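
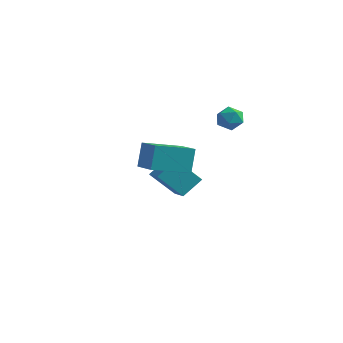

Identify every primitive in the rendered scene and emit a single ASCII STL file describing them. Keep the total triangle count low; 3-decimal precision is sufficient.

solid 
facet normal -0.856 0.453 -0.249
outer loop
vertex 0.84 -4.002 2.267
vertex 1.949 -2.206 1.722
vertex 0.981 -4.526 0.826
endloop
endfacet
facet normal -0.508 -0.824 0.250
outer loop
vertex 2.471 -5.314 1.258
vertex 0.84 -4.002 2.267
vertex 0.981 -4.526 0.826
endloop
endfacet
facet normal -0.856 0.453 -0.249
outer loop
vertex 0.981 -4.526 0.826
vertex 1.949 -2.206 1.722
vertex 2.09 -2.73 0.281
endloop
endfacet
facet normal 0.091 -0.340 -0.936
outer loop
vertex 2.09 -2.73 0.281
vertex 2.471 -5.314 1.258
vertex 0.981 -4.526 0.826
endloop
endfacet
facet normal -0.091 0.340 0.936
outer loop
vertex 0.84 -4.002 2.267
vertex 3.439 -2.994 2.154
vertex 1.949 -2.206 1.722
endloop
endfacet
facet normal -0.508 -0.824 0.250
outer loop
vertex 2.33 -4.79 2.699
vertex 0.84 -4.002 2.267
vertex 2.471 -5.314 1.258
endloop
endfacet
facet normal -0.091 0.340 0.936
outer loop
vertex 2.33 -4.79 2.699
vertex 3.439 -2.994 2.154
vertex 0.84 -4.002 2.267
endloop
endfacet
facet normal 0.508 0.824 -0.250
outer loop
vertex 1.949 -2.206 1.722
vertex 3.439 -2.994 2.154
vertex 2.09 -2.73 0.281
endloop
endfacet
facet normal 0.091 -0.340 -0.936
outer loop
vertex 3.58 -3.518 0.713
vertex 2.471 -5.314 1.258
vertex 2.09 -2.73 0.281
endloop
endfacet
facet normal 0.508 0.824 -0.250
outer loop
vertex 2.09 -2.73 0.281
vertex 3.439 -2.994 2.154
vertex 3.58 -3.518 0.713
endloop
endfacet
facet normal 0.856 -0.453 0.249
outer loop
vertex 3.58 -3.518 0.713
vertex 2.33 -4.79 2.699
vertex 2.471 -5.314 1.258
endloop
endfacet
facet normal 0.856 -0.453 0.249
outer loop
vertex 3.439 -2.994 2.154
vertex 2.33 -4.79 2.699
vertex 3.58 -3.518 0.713
endloop
endfacet
facet normal -0.798 0.532 -0.284
outer loop
vertex -1.881 1.551 -1.383
vertex -0.804 2.395 -2.828
vertex -2.285 0.437 -2.335
endloop
endfacet
facet normal -0.541 -0.424 0.726
outer loop
vertex -1.096 -0.355 -1.912
vertex -1.881 1.551 -1.383
vertex -2.285 0.437 -2.335
endloop
endfacet
facet normal -0.798 0.532 -0.284
outer loop
vertex -2.285 0.437 -2.335
vertex -0.804 2.395 -2.828
vertex -1.208 1.281 -3.78
endloop
endfacet
facet normal -0.266 -0.733 -0.626
outer loop
vertex -1.208 1.281 -3.78
vertex -1.096 -0.355 -1.912
vertex -2.285 0.437 -2.335
endloop
endfacet
facet normal 0.266 0.733 0.626
outer loop
vertex -1.881 1.551 -1.383
vertex 0.385 1.603 -2.405
vertex -0.804 2.395 -2.828
endloop
endfacet
facet normal -0.541 -0.424 0.726
outer loop
vertex -0.692 0.759 -0.96
vertex -1.881 1.551 -1.383
vertex -1.096 -0.355 -1.912
endloop
endfacet
facet normal 0.266 0.733 0.626
outer loop
vertex -0.692 0.759 -0.96
vertex 0.385 1.603 -2.405
vertex -1.881 1.551 -1.383
endloop
endfacet
facet normal 0.541 0.424 -0.726
outer loop
vertex -0.804 2.395 -2.828
vertex 0.385 1.603 -2.405
vertex -1.208 1.281 -3.78
endloop
endfacet
facet normal -0.266 -0.733 -0.626
outer loop
vertex -0.019 0.489 -3.357
vertex -1.096 -0.355 -1.912
vertex -1.208 1.281 -3.78
endloop
endfacet
facet normal 0.541 0.424 -0.726
outer loop
vertex -1.208 1.281 -3.78
vertex 0.385 1.603 -2.405
vertex -0.019 0.489 -3.357
endloop
endfacet
facet normal 0.798 -0.532 0.284
outer loop
vertex -0.019 0.489 -3.357
vertex -0.692 0.759 -0.96
vertex -1.096 -0.355 -1.912
endloop
endfacet
facet normal 0.798 -0.532 0.284
outer loop
vertex 0.385 1.603 -2.405
vertex -0.692 0.759 -0.96
vertex -0.019 0.489 -3.357
endloop
endfacet
facet normal -0.779 0.417 0.469
outer loop
vertex 0.961 3.359 2.06
vertex 0.606 2.591 2.153
vertex 1.129 2.893 2.753
endloop
endfacet
facet normal -0.184 0.794 0.579
outer loop
vertex 0.961 3.359 2.06
vertex 1.129 2.893 2.753
vertex 1.755 3.321 2.365
endloop
endfacet
facet normal 0.069 0.996 -0.056
outer loop
vertex 0.961 3.359 2.06
vertex 1.755 3.321 2.365
vertex 1.619 3.283 1.525
endloop
endfacet
facet normal -0.369 0.742 -0.559
outer loop
vertex 0.961 3.359 2.06
vertex 1.619 3.283 1.525
vertex 0.909 2.831 1.394
endloop
endfacet
facet normal -0.893 0.384 -0.235
outer loop
vertex 0.961 3.359 2.06
vertex 0.909 2.831 1.394
vertex 0.606 2.591 2.153
endloop
endfacet
facet normal 0.298 0.364 0.882
outer loop
vertex 1.755 3.321 2.365
vertex 1.129 2.893 2.753
vertex 1.891 2.529 2.646
endloop
endfacet
facet normal -0.665 -0.248 0.704
outer loop
vertex 1.129 2.893 2.753
vertex 0.606 2.591 2.153
vertex 1.181 2.077 2.515
endloop
endfacet
facet normal -0.850 -0.300 -0.434
outer loop
vertex 0.606 2.591 2.153
vertex 0.909 2.831 1.394
vertex 1.045 2.039 1.675
endloop
endfacet
facet normal -0.001 0.280 -0.960
outer loop
vertex 0.909 2.831 1.394
vertex 1.619 3.283 1.525
vertex 1.671 2.467 1.287
endloop
endfacet
facet normal 0.709 0.690 -0.146
outer loop
vertex 1.619 3.283 1.525
vertex 1.755 3.321 2.365
vertex 2.194 2.769 1.887
endloop
endfacet
facet normal 0.369 -0.742 0.559
outer loop
vertex 1.839 2.001 1.98
vertex 1.891 2.529 2.646
vertex 1.181 2.077 2.515
endloop
endfacet
facet normal -0.069 -0.996 0.056
outer loop
vertex 1.839 2.001 1.98
vertex 1.181 2.077 2.515
vertex 1.045 2.039 1.675
endloop
endfacet
facet normal 0.184 -0.794 -0.579
outer loop
vertex 1.839 2.001 1.98
vertex 1.045 2.039 1.675
vertex 1.671 2.467 1.287
endloop
endfacet
facet normal 0.779 -0.417 -0.469
outer loop
vertex 1.839 2.001 1.98
vertex 1.671 2.467 1.287
vertex 2.194 2.769 1.887
endloop
endfacet
facet normal 0.893 -0.384 0.235
outer loop
vertex 1.839 2.001 1.98
vertex 2.194 2.769 1.887
vertex 1.891 2.529 2.646
endloop
endfacet
facet normal 0.001 -0.280 0.960
outer loop
vertex 1.181 2.077 2.515
vertex 1.891 2.529 2.646
vertex 1.129 2.893 2.753
endloop
endfacet
facet normal -0.709 -0.690 0.146
outer loop
vertex 1.045 2.039 1.675
vertex 1.181 2.077 2.515
vertex 0.606 2.591 2.153
endloop
endfacet
facet normal -0.298 -0.364 -0.882
outer loop
vertex 1.671 2.467 1.287
vertex 1.045 2.039 1.675
vertex 0.909 2.831 1.394
endloop
endfacet
facet normal 0.665 0.248 -0.704
outer loop
vertex 2.194 2.769 1.887
vertex 1.671 2.467 1.287
vertex 1.619 3.283 1.525
endloop
endfacet
facet normal 0.850 0.300 0.434
outer loop
vertex 1.891 2.529 2.646
vertex 2.194 2.769 1.887
vertex 1.755 3.321 2.365
endloop
endfacet

endsolid


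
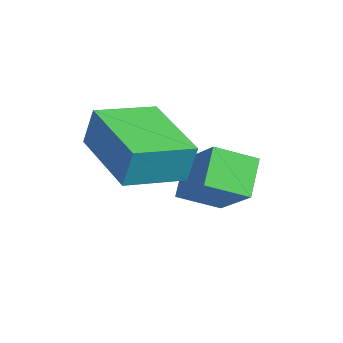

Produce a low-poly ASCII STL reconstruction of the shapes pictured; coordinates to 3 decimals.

solid 
facet normal -0.978 -0.146 0.151
outer loop
vertex 2.766 -0.51 3.659
vertex 2.503 0.974 3.396
vertex 2.642 -0.708 2.667
endloop
endfacet
facet normal 0.173 -0.970 0.172
outer loop
vertex 4.597 -0.414 2.364
vertex 2.766 -0.51 3.659
vertex 2.642 -0.708 2.667
endloop
endfacet
facet normal -0.978 -0.146 0.151
outer loop
vertex 2.642 -0.708 2.667
vertex 2.503 0.974 3.396
vertex 2.379 0.776 2.403
endloop
endfacet
facet normal -0.122 -0.195 -0.973
outer loop
vertex 2.379 0.776 2.403
vertex 4.597 -0.414 2.364
vertex 2.642 -0.708 2.667
endloop
endfacet
facet normal 0.122 0.194 0.973
outer loop
vertex 2.766 -0.51 3.659
vertex 4.458 1.268 3.093
vertex 2.503 0.974 3.396
endloop
endfacet
facet normal 0.172 -0.970 0.172
outer loop
vertex 4.721 -0.216 3.357
vertex 2.766 -0.51 3.659
vertex 4.597 -0.414 2.364
endloop
endfacet
facet normal 0.121 0.195 0.973
outer loop
vertex 4.721 -0.216 3.357
vertex 4.458 1.268 3.093
vertex 2.766 -0.51 3.659
endloop
endfacet
facet normal -0.172 0.970 -0.172
outer loop
vertex 2.503 0.974 3.396
vertex 4.458 1.268 3.093
vertex 2.379 0.776 2.403
endloop
endfacet
facet normal -0.121 -0.194 -0.973
outer loop
vertex 4.334 1.07 2.101
vertex 4.597 -0.414 2.364
vertex 2.379 0.776 2.403
endloop
endfacet
facet normal -0.172 0.970 -0.172
outer loop
vertex 2.379 0.776 2.403
vertex 4.458 1.268 3.093
vertex 4.334 1.07 2.101
endloop
endfacet
facet normal 0.978 0.146 -0.151
outer loop
vertex 4.334 1.07 2.101
vertex 4.721 -0.216 3.357
vertex 4.597 -0.414 2.364
endloop
endfacet
facet normal 0.978 0.146 -0.151
outer loop
vertex 4.458 1.268 3.093
vertex 4.721 -0.216 3.357
vertex 4.334 1.07 2.101
endloop
endfacet
facet normal -0.749 -0.173 -0.639
outer loop
vertex 2.529 1.614 1.638
vertex 2.694 2.61 1.176
vertex 3.239 1.166 0.927
endloop
endfacet
facet normal -0.149 -0.897 0.417
outer loop
vertex 4.386 1.43 1.904
vertex 2.529 1.614 1.638
vertex 3.239 1.166 0.927
endloop
endfacet
facet normal -0.750 -0.173 -0.639
outer loop
vertex 3.239 1.166 0.927
vertex 2.694 2.61 1.176
vertex 3.404 2.162 0.464
endloop
endfacet
facet normal 0.645 -0.407 -0.647
outer loop
vertex 3.404 2.162 0.464
vertex 4.386 1.43 1.904
vertex 3.239 1.166 0.927
endloop
endfacet
facet normal -0.645 0.407 0.647
outer loop
vertex 2.529 1.614 1.638
vertex 3.841 2.874 2.153
vertex 2.694 2.61 1.176
endloop
endfacet
facet normal -0.149 -0.897 0.416
outer loop
vertex 3.676 1.878 2.616
vertex 2.529 1.614 1.638
vertex 4.386 1.43 1.904
endloop
endfacet
facet normal -0.645 0.407 0.647
outer loop
vertex 3.676 1.878 2.616
vertex 3.841 2.874 2.153
vertex 2.529 1.614 1.638
endloop
endfacet
facet normal 0.148 0.897 -0.416
outer loop
vertex 2.694 2.61 1.176
vertex 3.841 2.874 2.153
vertex 3.404 2.162 0.464
endloop
endfacet
facet normal 0.645 -0.407 -0.647
outer loop
vertex 4.551 2.426 1.442
vertex 4.386 1.43 1.904
vertex 3.404 2.162 0.464
endloop
endfacet
facet normal 0.149 0.897 -0.417
outer loop
vertex 3.404 2.162 0.464
vertex 3.841 2.874 2.153
vertex 4.551 2.426 1.442
endloop
endfacet
facet normal 0.750 0.172 0.639
outer loop
vertex 4.551 2.426 1.442
vertex 3.676 1.878 2.616
vertex 4.386 1.43 1.904
endloop
endfacet
facet normal 0.749 0.173 0.639
outer loop
vertex 3.841 2.874 2.153
vertex 3.676 1.878 2.616
vertex 4.551 2.426 1.442
endloop
endfacet

endsolid


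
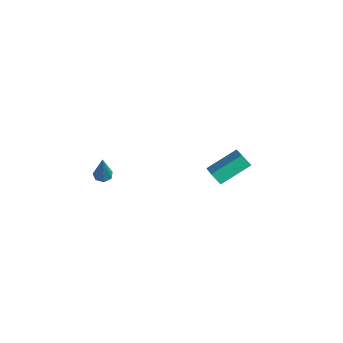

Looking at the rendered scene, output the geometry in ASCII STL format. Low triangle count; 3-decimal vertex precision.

solid 
facet normal -0.861 0.272 -0.429
outer loop
vertex -4.227 2.418 -2.567
vertex -4.177 4.126 -1.586
vertex -3.816 2.757 -3.177
endloop
endfacet
facet normal -0.025 -0.867 -0.498
outer loop
vertex -2.283 2.274 -2.414
vertex -4.227 2.418 -2.567
vertex -3.816 2.757 -3.177
endloop
endfacet
facet normal -0.862 0.271 -0.429
outer loop
vertex -3.816 2.757 -3.177
vertex -4.177 4.126 -1.586
vertex -3.767 4.465 -2.196
endloop
endfacet
facet normal 0.507 0.418 -0.754
outer loop
vertex -3.767 4.465 -2.196
vertex -2.283 2.274 -2.414
vertex -3.816 2.757 -3.177
endloop
endfacet
facet normal -0.507 -0.418 0.754
outer loop
vertex -4.227 2.418 -2.567
vertex -2.644 3.643 -0.823
vertex -4.177 4.126 -1.586
endloop
endfacet
facet normal -0.025 -0.867 -0.498
outer loop
vertex -2.693 1.935 -1.804
vertex -4.227 2.418 -2.567
vertex -2.283 2.274 -2.414
endloop
endfacet
facet normal -0.507 -0.418 0.754
outer loop
vertex -2.693 1.935 -1.804
vertex -2.644 3.643 -0.823
vertex -4.227 2.418 -2.567
endloop
endfacet
facet normal 0.025 0.867 0.498
outer loop
vertex -4.177 4.126 -1.586
vertex -2.644 3.643 -0.823
vertex -3.767 4.465 -2.196
endloop
endfacet
facet normal 0.507 0.418 -0.754
outer loop
vertex -2.233 3.982 -1.433
vertex -2.283 2.274 -2.414
vertex -3.767 4.465 -2.196
endloop
endfacet
facet normal 0.025 0.867 0.498
outer loop
vertex -3.767 4.465 -2.196
vertex -2.644 3.643 -0.823
vertex -2.233 3.982 -1.433
endloop
endfacet
facet normal 0.862 -0.271 0.428
outer loop
vertex -2.233 3.982 -1.433
vertex -2.693 1.935 -1.804
vertex -2.283 2.274 -2.414
endloop
endfacet
facet normal 0.861 -0.271 0.430
outer loop
vertex -2.644 3.643 -0.823
vertex -2.693 1.935 -1.804
vertex -2.233 3.982 -1.433
endloop
endfacet
facet normal -0.417 0.168 -0.893
outer loop
vertex -3.383 -3.285 -0.9
vertex -3.776 -3.584 -0.773
vertex -3.723 -3.081 -0.703
endloop
endfacet
facet normal 0.565 0.815 0.131
outer loop
vertex -3.383 -3.285 -0.9
vertex -3.723 -3.081 -0.703
vertex -2.904 -3.936 1.093
endloop
endfacet
facet normal -0.416 0.168 -0.894
outer loop
vertex -3.723 -3.081 -0.703
vertex -3.776 -3.584 -0.773
vertex -4.103 -3.256 -0.559
endloop
endfacet
facet normal -0.202 0.845 0.495
outer loop
vertex -3.723 -3.081 -0.703
vertex -4.103 -3.256 -0.559
vertex -2.904 -3.936 1.093
endloop
endfacet
facet normal -0.416 0.168 -0.894
outer loop
vertex -4.103 -3.256 -0.559
vertex -3.776 -3.584 -0.773
vertex -4.237 -3.678 -0.576
endloop
endfacet
facet normal -0.747 0.212 0.630
outer loop
vertex -4.103 -3.256 -0.559
vertex -4.237 -3.678 -0.576
vertex -2.904 -3.936 1.093
endloop
endfacet
facet normal -0.416 0.170 -0.893
outer loop
vertex -4.237 -3.678 -0.576
vertex -3.776 -3.584 -0.773
vertex -4.024 -4.028 -0.742
endloop
endfacet
facet normal -0.663 -0.610 0.435
outer loop
vertex -4.237 -3.678 -0.576
vertex -4.024 -4.028 -0.742
vertex -2.904 -3.936 1.093
endloop
endfacet
facet normal -0.415 0.170 -0.894
outer loop
vertex -4.024 -4.028 -0.742
vertex -3.776 -3.584 -0.773
vertex -3.624 -4.044 -0.931
endloop
endfacet
facet normal -0.013 -0.998 0.058
outer loop
vertex -4.024 -4.028 -0.742
vertex -3.624 -4.044 -0.931
vertex -2.904 -3.936 1.093
endloop
endfacet
facet normal -0.418 0.168 -0.893
outer loop
vertex -3.624 -4.044 -0.931
vertex -3.776 -3.584 -0.773
vertex -3.339 -3.713 -1.002
endloop
endfacet
facet normal 0.716 -0.663 -0.219
outer loop
vertex -3.624 -4.044 -0.931
vertex -3.339 -3.713 -1.002
vertex -2.904 -3.936 1.093
endloop
endfacet
facet normal -0.418 0.170 -0.893
outer loop
vertex -3.339 -3.713 -1.002
vertex -3.776 -3.584 -0.773
vertex -3.383 -3.285 -0.9
endloop
endfacet
facet normal 0.972 0.144 -0.186
outer loop
vertex -3.339 -3.713 -1.002
vertex -3.383 -3.285 -0.9
vertex -2.904 -3.936 1.093
endloop
endfacet

endsolid


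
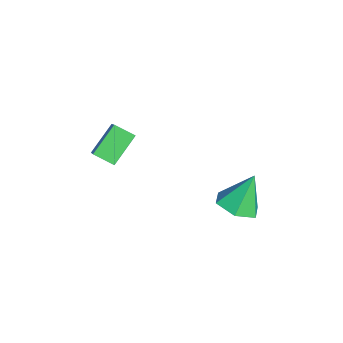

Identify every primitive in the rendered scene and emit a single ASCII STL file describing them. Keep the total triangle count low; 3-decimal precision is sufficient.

solid 
facet normal -0.555 0.573 0.603
outer loop
vertex -1.432 -3.117 1.2
vertex -1.114 -2.437 0.846
vertex -2.695 -3.127 0.047
endloop
endfacet
facet normal -0.384 -0.818 0.428
outer loop
vertex -1.946 -3.903 -0.766
vertex -1.432 -3.117 1.2
vertex -2.695 -3.127 0.047
endloop
endfacet
facet normal -0.555 0.575 0.601
outer loop
vertex -2.695 -3.127 0.047
vertex -1.114 -2.437 0.846
vertex -2.376 -2.448 -0.308
endloop
endfacet
facet normal -0.738 -0.006 -0.675
outer loop
vertex -2.376 -2.448 -0.308
vertex -1.946 -3.903 -0.766
vertex -2.695 -3.127 0.047
endloop
endfacet
facet normal 0.738 0.006 0.675
outer loop
vertex -1.432 -3.117 1.2
vertex -0.365 -3.213 0.033
vertex -1.114 -2.437 0.846
endloop
endfacet
facet normal -0.384 -0.818 0.428
outer loop
vertex -0.684 -3.892 0.388
vertex -1.432 -3.117 1.2
vertex -1.946 -3.903 -0.766
endloop
endfacet
facet normal 0.738 0.006 0.675
outer loop
vertex -0.684 -3.892 0.388
vertex -0.365 -3.213 0.033
vertex -1.432 -3.117 1.2
endloop
endfacet
facet normal 0.384 0.818 -0.428
outer loop
vertex -1.114 -2.437 0.846
vertex -0.365 -3.213 0.033
vertex -2.376 -2.448 -0.308
endloop
endfacet
facet normal -0.738 -0.006 -0.674
outer loop
vertex -1.628 -3.223 -1.12
vertex -1.946 -3.903 -0.766
vertex -2.376 -2.448 -0.308
endloop
endfacet
facet normal 0.384 0.818 -0.428
outer loop
vertex -2.376 -2.448 -0.308
vertex -0.365 -3.213 0.033
vertex -1.628 -3.223 -1.12
endloop
endfacet
facet normal 0.556 -0.573 -0.602
outer loop
vertex -1.628 -3.223 -1.12
vertex -0.684 -3.892 0.388
vertex -1.946 -3.903 -0.766
endloop
endfacet
facet normal 0.554 -0.575 -0.602
outer loop
vertex -0.365 -3.213 0.033
vertex -0.684 -3.892 0.388
vertex -1.628 -3.223 -1.12
endloop
endfacet
facet normal 0.180 -0.412 -0.893
outer loop
vertex -0.549 0.887 -3.488
vertex -1.361 1.073 -3.738
vertex -0.722 1.647 -3.874
endloop
endfacet
facet normal 0.786 0.413 0.460
outer loop
vertex -0.549 0.887 -3.488
vertex -0.722 1.647 -3.874
vertex -1.639 1.707 -2.362
endloop
endfacet
facet normal 0.180 -0.412 -0.893
outer loop
vertex -0.722 1.647 -3.874
vertex -1.361 1.073 -3.738
vertex -1.535 1.833 -4.124
endloop
endfacet
facet normal 0.198 0.977 0.082
outer loop
vertex -0.722 1.647 -3.874
vertex -1.535 1.833 -4.124
vertex -1.639 1.707 -2.362
endloop
endfacet
facet normal 0.179 -0.413 -0.893
outer loop
vertex -1.535 1.833 -4.124
vertex -1.361 1.073 -3.738
vertex -2.174 1.259 -3.987
endloop
endfacet
facet normal -0.667 0.745 0.014
outer loop
vertex -1.535 1.833 -4.124
vertex -2.174 1.259 -3.987
vertex -1.639 1.707 -2.362
endloop
endfacet
facet normal 0.180 -0.411 -0.894
outer loop
vertex -2.174 1.259 -3.987
vertex -1.361 1.073 -3.738
vertex -2.0 0.498 -3.602
endloop
endfacet
facet normal -0.944 -0.051 0.325
outer loop
vertex -2.174 1.259 -3.987
vertex -2.0 0.498 -3.602
vertex -1.639 1.707 -2.362
endloop
endfacet
facet normal 0.181 -0.412 -0.893
outer loop
vertex -2.0 0.498 -3.602
vertex -1.361 1.073 -3.738
vertex -1.188 0.312 -3.352
endloop
endfacet
facet normal -0.357 -0.615 0.703
outer loop
vertex -2.0 0.498 -3.602
vertex -1.188 0.312 -3.352
vertex -1.639 1.707 -2.362
endloop
endfacet
facet normal 0.181 -0.412 -0.893
outer loop
vertex -1.188 0.312 -3.352
vertex -1.361 1.073 -3.738
vertex -0.549 0.887 -3.488
endloop
endfacet
facet normal 0.509 -0.383 0.771
outer loop
vertex -1.188 0.312 -3.352
vertex -0.549 0.887 -3.488
vertex -1.639 1.707 -2.362
endloop
endfacet

endsolid


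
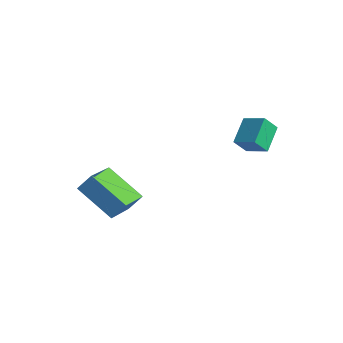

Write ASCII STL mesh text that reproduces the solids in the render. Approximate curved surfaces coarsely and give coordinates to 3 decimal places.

solid 
facet normal -0.398 -0.469 0.789
outer loop
vertex 0.467 2.89 3.094
vertex -0.567 2.922 2.591
vertex 0.713 1.698 2.51
endloop
endfacet
facet normal 0.899 -0.028 0.437
outer loop
vertex 1.087 2.138 1.769
vertex 0.467 2.89 3.094
vertex 0.713 1.698 2.51
endloop
endfacet
facet normal -0.398 -0.468 0.789
outer loop
vertex 0.713 1.698 2.51
vertex -0.567 2.922 2.591
vertex -0.321 1.73 2.008
endloop
endfacet
facet normal 0.183 -0.883 -0.432
outer loop
vertex -0.321 1.73 2.008
vertex 1.087 2.138 1.769
vertex 0.713 1.698 2.51
endloop
endfacet
facet normal -0.183 0.883 0.432
outer loop
vertex 0.467 2.89 3.094
vertex -0.193 3.362 1.85
vertex -0.567 2.922 2.591
endloop
endfacet
facet normal 0.899 -0.028 0.437
outer loop
vertex 0.841 3.33 2.352
vertex 0.467 2.89 3.094
vertex 1.087 2.138 1.769
endloop
endfacet
facet normal -0.182 0.883 0.432
outer loop
vertex 0.841 3.33 2.352
vertex -0.193 3.362 1.85
vertex 0.467 2.89 3.094
endloop
endfacet
facet normal -0.899 0.028 -0.437
outer loop
vertex -0.567 2.922 2.591
vertex -0.193 3.362 1.85
vertex -0.321 1.73 2.008
endloop
endfacet
facet normal 0.183 -0.883 -0.432
outer loop
vertex 0.053 2.17 1.266
vertex 1.087 2.138 1.769
vertex -0.321 1.73 2.008
endloop
endfacet
facet normal -0.899 0.028 -0.437
outer loop
vertex -0.321 1.73 2.008
vertex -0.193 3.362 1.85
vertex 0.053 2.17 1.266
endloop
endfacet
facet normal 0.398 0.468 -0.789
outer loop
vertex 0.053 2.17 1.266
vertex 0.841 3.33 2.352
vertex 1.087 2.138 1.769
endloop
endfacet
facet normal 0.398 0.469 -0.789
outer loop
vertex -0.193 3.362 1.85
vertex 0.841 3.33 2.352
vertex 0.053 2.17 1.266
endloop
endfacet
facet normal -0.879 0.068 0.473
outer loop
vertex -4.205 -2.969 1.411
vertex -4.612 -1.166 0.395
vertex -4.603 -3.437 0.739
endloop
endfacet
facet normal 0.193 -0.855 0.481
outer loop
vertex -2.828 -3.574 -0.215
vertex -4.205 -2.969 1.411
vertex -4.603 -3.437 0.739
endloop
endfacet
facet normal -0.879 0.068 0.473
outer loop
vertex -4.603 -3.437 0.739
vertex -4.612 -1.166 0.395
vertex -5.01 -1.634 -0.277
endloop
endfacet
facet normal -0.436 -0.514 -0.738
outer loop
vertex -5.01 -1.634 -0.277
vertex -2.828 -3.574 -0.215
vertex -4.603 -3.437 0.739
endloop
endfacet
facet normal 0.436 0.514 0.738
outer loop
vertex -4.205 -2.969 1.411
vertex -2.837 -1.303 -0.559
vertex -4.612 -1.166 0.395
endloop
endfacet
facet normal 0.193 -0.855 0.481
outer loop
vertex -2.43 -3.106 0.457
vertex -4.205 -2.969 1.411
vertex -2.828 -3.574 -0.215
endloop
endfacet
facet normal 0.436 0.514 0.738
outer loop
vertex -2.43 -3.106 0.457
vertex -2.837 -1.303 -0.559
vertex -4.205 -2.969 1.411
endloop
endfacet
facet normal -0.193 0.855 -0.481
outer loop
vertex -4.612 -1.166 0.395
vertex -2.837 -1.303 -0.559
vertex -5.01 -1.634 -0.277
endloop
endfacet
facet normal -0.436 -0.514 -0.738
outer loop
vertex -3.235 -1.771 -1.231
vertex -2.828 -3.574 -0.215
vertex -5.01 -1.634 -0.277
endloop
endfacet
facet normal -0.193 0.855 -0.481
outer loop
vertex -5.01 -1.634 -0.277
vertex -2.837 -1.303 -0.559
vertex -3.235 -1.771 -1.231
endloop
endfacet
facet normal 0.879 -0.068 -0.473
outer loop
vertex -3.235 -1.771 -1.231
vertex -2.43 -3.106 0.457
vertex -2.828 -3.574 -0.215
endloop
endfacet
facet normal 0.879 -0.068 -0.473
outer loop
vertex -2.837 -1.303 -0.559
vertex -2.43 -3.106 0.457
vertex -3.235 -1.771 -1.231
endloop
endfacet

endsolid


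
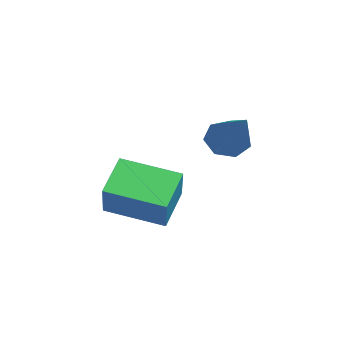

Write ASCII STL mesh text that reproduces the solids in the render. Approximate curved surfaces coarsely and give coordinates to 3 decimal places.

solid 
facet normal -0.650 0.443 0.617
outer loop
vertex 2.363 -2.474 0.995
vertex 3.035 -0.941 0.603
vertex 1.399 -2.337 -0.119
endloop
endfacet
facet normal -0.390 -0.892 0.228
outer loop
vertex 2.225 -2.899 -0.903
vertex 2.363 -2.474 0.995
vertex 1.399 -2.337 -0.119
endloop
endfacet
facet normal -0.650 0.443 0.617
outer loop
vertex 1.399 -2.337 -0.119
vertex 3.035 -0.941 0.603
vertex 2.071 -0.803 -0.512
endloop
endfacet
facet normal -0.652 0.093 -0.753
outer loop
vertex 2.071 -0.803 -0.512
vertex 2.225 -2.899 -0.903
vertex 1.399 -2.337 -0.119
endloop
endfacet
facet normal 0.651 -0.093 0.753
outer loop
vertex 2.363 -2.474 0.995
vertex 3.861 -1.503 -0.181
vertex 3.035 -0.941 0.603
endloop
endfacet
facet normal -0.391 -0.891 0.228
outer loop
vertex 3.189 -3.037 0.212
vertex 2.363 -2.474 0.995
vertex 2.225 -2.899 -0.903
endloop
endfacet
facet normal 0.651 -0.092 0.753
outer loop
vertex 3.189 -3.037 0.212
vertex 3.861 -1.503 -0.181
vertex 2.363 -2.474 0.995
endloop
endfacet
facet normal 0.391 0.892 -0.228
outer loop
vertex 3.035 -0.941 0.603
vertex 3.861 -1.503 -0.181
vertex 2.071 -0.803 -0.512
endloop
endfacet
facet normal -0.651 0.093 -0.753
outer loop
vertex 2.897 -1.366 -1.295
vertex 2.225 -2.899 -0.903
vertex 2.071 -0.803 -0.512
endloop
endfacet
facet normal 0.391 0.892 -0.229
outer loop
vertex 2.071 -0.803 -0.512
vertex 3.861 -1.503 -0.181
vertex 2.897 -1.366 -1.295
endloop
endfacet
facet normal 0.650 -0.443 -0.617
outer loop
vertex 2.897 -1.366 -1.295
vertex 3.189 -3.037 0.212
vertex 2.225 -2.899 -0.903
endloop
endfacet
facet normal 0.650 -0.443 -0.617
outer loop
vertex 3.861 -1.503 -0.181
vertex 3.189 -3.037 0.212
vertex 2.897 -1.366 -1.295
endloop
endfacet
facet normal -0.792 -0.065 -0.607
outer loop
vertex 3.285 0.367 1.209
vertex 2.911 0.233 1.711
vertex 3.055 0.805 1.462
endloop
endfacet
facet normal 0.646 0.607 -0.464
outer loop
vertex 3.285 0.367 1.209
vertex 3.055 0.805 1.462
vertex 4.549 0.367 2.969
endloop
endfacet
facet normal -0.792 -0.065 -0.607
outer loop
vertex 3.055 0.805 1.462
vertex 2.911 0.233 1.711
vertex 2.717 0.812 1.902
endloop
endfacet
facet normal 0.170 0.979 0.115
outer loop
vertex 3.055 0.805 1.462
vertex 2.717 0.812 1.902
vertex 4.549 0.367 2.969
endloop
endfacet
facet normal -0.792 -0.065 -0.608
outer loop
vertex 2.717 0.812 1.902
vertex 2.911 0.233 1.711
vertex 2.524 0.384 2.199
endloop
endfacet
facet normal -0.272 0.628 0.729
outer loop
vertex 2.717 0.812 1.902
vertex 2.524 0.384 2.199
vertex 4.549 0.367 2.969
endloop
endfacet
facet normal -0.792 -0.065 -0.608
outer loop
vertex 2.524 0.384 2.199
vertex 2.911 0.233 1.711
vertex 2.623 -0.158 2.128
endloop
endfacet
facet normal -0.351 -0.184 0.918
outer loop
vertex 2.524 0.384 2.199
vertex 2.623 -0.158 2.128
vertex 4.549 0.367 2.969
endloop
endfacet
facet normal -0.792 -0.064 -0.607
outer loop
vertex 2.623 -0.158 2.128
vertex 2.911 0.233 1.711
vertex 2.938 -0.405 1.743
endloop
endfacet
facet normal -0.005 -0.843 0.537
outer loop
vertex 2.623 -0.158 2.128
vertex 2.938 -0.405 1.743
vertex 4.549 0.367 2.969
endloop
endfacet
facet normal -0.792 -0.064 -0.608
outer loop
vertex 2.938 -0.405 1.743
vertex 2.911 0.233 1.711
vertex 3.233 -0.172 1.334
endloop
endfacet
facet normal 0.504 -0.855 -0.124
outer loop
vertex 2.938 -0.405 1.743
vertex 3.233 -0.172 1.334
vertex 4.549 0.367 2.969
endloop
endfacet
facet normal -0.792 -0.064 -0.607
outer loop
vertex 3.233 -0.172 1.334
vertex 2.911 0.233 1.711
vertex 3.285 0.367 1.209
endloop
endfacet
facet normal 0.794 -0.209 -0.570
outer loop
vertex 3.233 -0.172 1.334
vertex 3.285 0.367 1.209
vertex 4.549 0.367 2.969
endloop
endfacet

endsolid


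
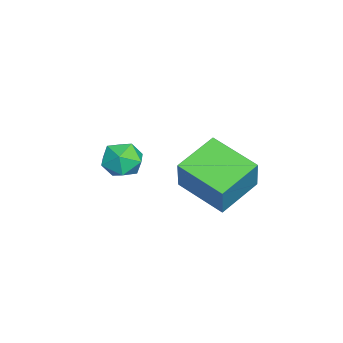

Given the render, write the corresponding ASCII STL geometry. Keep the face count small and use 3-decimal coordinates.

solid 
facet normal -0.157 0.868 0.471
outer loop
vertex -0.817 -0.956 -2.718
vertex -0.45 -1.336 -1.896
vertex 0.14 -0.884 -2.531
endloop
endfacet
facet normal -0.030 0.974 -0.223
outer loop
vertex -0.817 -0.956 -2.718
vertex 0.14 -0.884 -2.531
vertex -0.168 -1.1 -3.434
endloop
endfacet
facet normal -0.520 0.614 -0.594
outer loop
vertex -0.817 -0.956 -2.718
vertex -0.168 -1.1 -3.434
vertex -0.947 -1.685 -3.357
endloop
endfacet
facet normal -0.950 0.284 -0.131
outer loop
vertex -0.817 -0.956 -2.718
vertex -0.947 -1.685 -3.357
vertex -1.122 -1.831 -2.406
endloop
endfacet
facet normal -0.726 0.441 0.528
outer loop
vertex -0.817 -0.956 -2.718
vertex -1.122 -1.831 -2.406
vertex -0.45 -1.336 -1.896
endloop
endfacet
facet normal 0.610 0.698 -0.375
outer loop
vertex -0.168 -1.1 -3.434
vertex 0.14 -0.884 -2.531
vertex 0.602 -1.569 -3.054
endloop
endfacet
facet normal 0.404 0.525 0.749
outer loop
vertex 0.14 -0.884 -2.531
vertex -0.45 -1.336 -1.896
vertex 0.427 -1.715 -2.103
endloop
endfacet
facet normal -0.516 -0.166 0.841
outer loop
vertex -0.45 -1.336 -1.896
vertex -1.122 -1.831 -2.406
vertex -0.352 -2.3 -2.026
endloop
endfacet
facet normal -0.879 -0.420 -0.226
outer loop
vertex -1.122 -1.831 -2.406
vertex -0.947 -1.685 -3.357
vertex -0.66 -2.516 -2.929
endloop
endfacet
facet normal -0.182 0.113 -0.977
outer loop
vertex -0.947 -1.685 -3.357
vertex -0.168 -1.1 -3.434
vertex -0.07 -2.064 -3.564
endloop
endfacet
facet normal 0.950 -0.284 0.131
outer loop
vertex 0.297 -2.444 -2.742
vertex 0.602 -1.569 -3.054
vertex 0.427 -1.715 -2.103
endloop
endfacet
facet normal 0.520 -0.614 0.594
outer loop
vertex 0.297 -2.444 -2.742
vertex 0.427 -1.715 -2.103
vertex -0.352 -2.3 -2.026
endloop
endfacet
facet normal 0.030 -0.974 0.223
outer loop
vertex 0.297 -2.444 -2.742
vertex -0.352 -2.3 -2.026
vertex -0.66 -2.516 -2.929
endloop
endfacet
facet normal 0.157 -0.868 -0.471
outer loop
vertex 0.297 -2.444 -2.742
vertex -0.66 -2.516 -2.929
vertex -0.07 -2.064 -3.564
endloop
endfacet
facet normal 0.726 -0.441 -0.528
outer loop
vertex 0.297 -2.444 -2.742
vertex -0.07 -2.064 -3.564
vertex 0.602 -1.569 -3.054
endloop
endfacet
facet normal 0.879 0.420 0.226
outer loop
vertex 0.427 -1.715 -2.103
vertex 0.602 -1.569 -3.054
vertex 0.14 -0.884 -2.531
endloop
endfacet
facet normal 0.182 -0.113 0.977
outer loop
vertex -0.352 -2.3 -2.026
vertex 0.427 -1.715 -2.103
vertex -0.45 -1.336 -1.896
endloop
endfacet
facet normal -0.610 -0.698 0.375
outer loop
vertex -0.66 -2.516 -2.929
vertex -0.352 -2.3 -2.026
vertex -1.122 -1.831 -2.406
endloop
endfacet
facet normal -0.404 -0.525 -0.749
outer loop
vertex -0.07 -2.064 -3.564
vertex -0.66 -2.516 -2.929
vertex -0.947 -1.685 -3.357
endloop
endfacet
facet normal 0.516 0.166 -0.841
outer loop
vertex 0.602 -1.569 -3.054
vertex -0.07 -2.064 -3.564
vertex -0.168 -1.1 -3.434
endloop
endfacet
facet normal -0.527 -0.800 0.288
outer loop
vertex 3.766 0.908 -0.173
vertex 2.342 2.089 0.504
vertex 2.966 0.859 -1.773
endloop
endfacet
facet normal 0.723 -0.599 -0.343
outer loop
vertex 4.118 2.611 -2.404
vertex 3.766 0.908 -0.173
vertex 2.966 0.859 -1.773
endloop
endfacet
facet normal -0.526 -0.800 0.288
outer loop
vertex 2.966 0.859 -1.773
vertex 2.342 2.089 0.504
vertex 1.541 2.04 -1.096
endloop
endfacet
facet normal -0.448 -0.028 -0.894
outer loop
vertex 1.541 2.04 -1.096
vertex 4.118 2.611 -2.404
vertex 2.966 0.859 -1.773
endloop
endfacet
facet normal 0.448 0.028 0.894
outer loop
vertex 3.766 0.908 -0.173
vertex 3.494 3.841 -0.127
vertex 2.342 2.089 0.504
endloop
endfacet
facet normal 0.723 -0.599 -0.344
outer loop
vertex 4.919 2.66 -0.804
vertex 3.766 0.908 -0.173
vertex 4.118 2.611 -2.404
endloop
endfacet
facet normal 0.447 0.027 0.894
outer loop
vertex 4.919 2.66 -0.804
vertex 3.494 3.841 -0.127
vertex 3.766 0.908 -0.173
endloop
endfacet
facet normal -0.723 0.599 0.344
outer loop
vertex 2.342 2.089 0.504
vertex 3.494 3.841 -0.127
vertex 1.541 2.04 -1.096
endloop
endfacet
facet normal -0.448 -0.027 -0.894
outer loop
vertex 2.694 3.792 -1.727
vertex 4.118 2.611 -2.404
vertex 1.541 2.04 -1.096
endloop
endfacet
facet normal -0.723 0.599 0.343
outer loop
vertex 1.541 2.04 -1.096
vertex 3.494 3.841 -0.127
vertex 2.694 3.792 -1.727
endloop
endfacet
facet normal 0.526 0.800 -0.288
outer loop
vertex 2.694 3.792 -1.727
vertex 4.919 2.66 -0.804
vertex 4.118 2.611 -2.404
endloop
endfacet
facet normal 0.526 0.800 -0.288
outer loop
vertex 3.494 3.841 -0.127
vertex 4.919 2.66 -0.804
vertex 2.694 3.792 -1.727
endloop
endfacet

endsolid


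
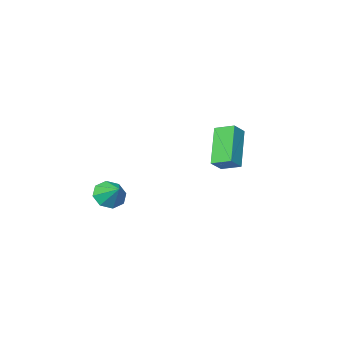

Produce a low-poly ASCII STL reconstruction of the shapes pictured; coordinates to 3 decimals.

solid 
facet normal -0.085 -0.798 -0.597
outer loop
vertex 4.251 -1.131 -1.198
vertex 3.813 -0.723 -1.681
vertex 4.568 -0.856 -1.611
endloop
endfacet
facet normal 0.752 0.110 0.650
outer loop
vertex 4.251 -1.131 -1.198
vertex 4.568 -0.856 -1.611
vertex 3.907 0.163 -1.019
endloop
endfacet
facet normal -0.085 -0.798 -0.597
outer loop
vertex 4.568 -0.856 -1.611
vertex 3.813 -0.723 -1.681
vertex 4.442 -0.502 -2.066
endloop
endfacet
facet normal 0.865 0.482 0.136
outer loop
vertex 4.568 -0.856 -1.611
vertex 4.442 -0.502 -2.066
vertex 3.907 0.163 -1.019
endloop
endfacet
facet normal -0.085 -0.798 -0.597
outer loop
vertex 4.442 -0.502 -2.066
vertex 3.813 -0.723 -1.681
vertex 3.948 -0.278 -2.295
endloop
endfacet
facet normal 0.498 0.824 -0.269
outer loop
vertex 4.442 -0.502 -2.066
vertex 3.948 -0.278 -2.295
vertex 3.907 0.163 -1.019
endloop
endfacet
facet normal -0.085 -0.798 -0.597
outer loop
vertex 3.948 -0.278 -2.295
vertex 3.813 -0.723 -1.681
vertex 3.374 -0.314 -2.165
endloop
endfacet
facet normal -0.133 0.935 -0.328
outer loop
vertex 3.948 -0.278 -2.295
vertex 3.374 -0.314 -2.165
vertex 3.907 0.163 -1.019
endloop
endfacet
facet normal -0.085 -0.798 -0.597
outer loop
vertex 3.374 -0.314 -2.165
vertex 3.813 -0.723 -1.681
vertex 3.058 -0.59 -1.751
endloop
endfacet
facet normal -0.661 0.750 -0.005
outer loop
vertex 3.374 -0.314 -2.165
vertex 3.058 -0.59 -1.751
vertex 3.907 0.163 -1.019
endloop
endfacet
facet normal -0.085 -0.798 -0.597
outer loop
vertex 3.058 -0.59 -1.751
vertex 3.813 -0.723 -1.681
vertex 3.183 -0.943 -1.297
endloop
endfacet
facet normal -0.774 0.379 0.508
outer loop
vertex 3.058 -0.59 -1.751
vertex 3.183 -0.943 -1.297
vertex 3.907 0.163 -1.019
endloop
endfacet
facet normal -0.085 -0.798 -0.597
outer loop
vertex 3.183 -0.943 -1.297
vertex 3.813 -0.723 -1.681
vertex 3.678 -1.168 -1.067
endloop
endfacet
facet normal -0.407 0.037 0.913
outer loop
vertex 3.183 -0.943 -1.297
vertex 3.678 -1.168 -1.067
vertex 3.907 0.163 -1.019
endloop
endfacet
facet normal -0.085 -0.798 -0.597
outer loop
vertex 3.678 -1.168 -1.067
vertex 3.813 -0.723 -1.681
vertex 4.251 -1.131 -1.198
endloop
endfacet
facet normal 0.227 -0.074 0.971
outer loop
vertex 3.678 -1.168 -1.067
vertex 4.251 -1.131 -1.198
vertex 3.907 0.163 -1.019
endloop
endfacet
facet normal -0.469 -0.505 0.725
outer loop
vertex -1.396 -0.374 1.124
vertex -1.829 0.473 1.434
vertex -2.058 -0.519 0.595
endloop
endfacet
facet normal 0.433 -0.846 -0.310
outer loop
vertex -1.071 0.547 -0.934
vertex -1.396 -0.374 1.124
vertex -2.058 -0.519 0.595
endloop
endfacet
facet normal -0.467 -0.506 0.725
outer loop
vertex -2.058 -0.519 0.595
vertex -1.829 0.473 1.434
vertex -2.492 0.327 0.905
endloop
endfacet
facet normal -0.770 -0.170 -0.615
outer loop
vertex -2.492 0.327 0.905
vertex -1.071 0.547 -0.934
vertex -2.058 -0.519 0.595
endloop
endfacet
facet normal 0.770 0.169 0.615
outer loop
vertex -1.396 -0.374 1.124
vertex -0.842 1.539 -0.095
vertex -1.829 0.473 1.434
endloop
endfacet
facet normal 0.434 -0.846 -0.310
outer loop
vertex -0.408 0.693 -0.405
vertex -1.396 -0.374 1.124
vertex -1.071 0.547 -0.934
endloop
endfacet
facet normal 0.770 0.169 0.616
outer loop
vertex -0.408 0.693 -0.405
vertex -0.842 1.539 -0.095
vertex -1.396 -0.374 1.124
endloop
endfacet
facet normal -0.434 0.846 0.310
outer loop
vertex -1.829 0.473 1.434
vertex -0.842 1.539 -0.095
vertex -2.492 0.327 0.905
endloop
endfacet
facet normal -0.770 -0.169 -0.615
outer loop
vertex -1.504 1.394 -0.624
vertex -1.071 0.547 -0.934
vertex -2.492 0.327 0.905
endloop
endfacet
facet normal -0.433 0.846 0.310
outer loop
vertex -2.492 0.327 0.905
vertex -0.842 1.539 -0.095
vertex -1.504 1.394 -0.624
endloop
endfacet
facet normal 0.468 0.505 -0.726
outer loop
vertex -1.504 1.394 -0.624
vertex -0.408 0.693 -0.405
vertex -1.071 0.547 -0.934
endloop
endfacet
facet normal 0.468 0.506 -0.725
outer loop
vertex -0.842 1.539 -0.095
vertex -0.408 0.693 -0.405
vertex -1.504 1.394 -0.624
endloop
endfacet

endsolid


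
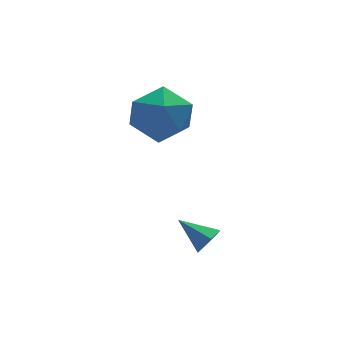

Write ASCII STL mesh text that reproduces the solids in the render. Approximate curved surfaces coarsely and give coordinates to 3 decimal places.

solid 
facet normal 0.553 -0.681 -0.480
outer loop
vertex 2.586 0.051 -1.439
vertex 2.198 0.068 -1.91
vertex 2.676 0.446 -1.895
endloop
endfacet
facet normal 0.558 0.570 0.604
outer loop
vertex 2.586 0.051 -1.439
vertex 2.676 0.446 -1.895
vertex 1.462 0.972 -1.27
endloop
endfacet
facet normal 0.553 -0.680 -0.481
outer loop
vertex 2.676 0.446 -1.895
vertex 2.198 0.068 -1.91
vertex 2.288 0.463 -2.365
endloop
endfacet
facet normal 0.296 0.932 -0.210
outer loop
vertex 2.676 0.446 -1.895
vertex 2.288 0.463 -2.365
vertex 1.462 0.972 -1.27
endloop
endfacet
facet normal 0.554 -0.680 -0.481
outer loop
vertex 2.288 0.463 -2.365
vertex 2.198 0.068 -1.91
vertex 1.81 0.084 -2.38
endloop
endfacet
facet normal -0.466 0.614 -0.637
outer loop
vertex 2.288 0.463 -2.365
vertex 1.81 0.084 -2.38
vertex 1.462 0.972 -1.27
endloop
endfacet
facet normal 0.554 -0.680 -0.480
outer loop
vertex 1.81 0.084 -2.38
vertex 2.198 0.068 -1.91
vertex 1.72 -0.311 -1.924
endloop
endfacet
facet normal -0.966 -0.067 -0.249
outer loop
vertex 1.81 0.084 -2.38
vertex 1.72 -0.311 -1.924
vertex 1.462 0.972 -1.27
endloop
endfacet
facet normal 0.553 -0.680 -0.481
outer loop
vertex 1.72 -0.311 -1.924
vertex 2.198 0.068 -1.91
vertex 2.108 -0.328 -1.454
endloop
endfacet
facet normal -0.704 -0.430 0.566
outer loop
vertex 1.72 -0.311 -1.924
vertex 2.108 -0.328 -1.454
vertex 1.462 0.972 -1.27
endloop
endfacet
facet normal 0.554 -0.680 -0.481
outer loop
vertex 2.108 -0.328 -1.454
vertex 2.198 0.068 -1.91
vertex 2.586 0.051 -1.439
endloop
endfacet
facet normal 0.058 -0.112 0.992
outer loop
vertex 2.108 -0.328 -1.454
vertex 2.586 0.051 -1.439
vertex 1.462 0.972 -1.27
endloop
endfacet
facet normal 0.304 0.924 -0.231
outer loop
vertex 2.045 4.386 1.212
vertex 1.626 4.8 2.316
vertex 2.802 4.386 2.208
endloop
endfacet
facet normal 0.717 0.435 -0.545
outer loop
vertex 2.045 4.386 1.212
vertex 2.802 4.386 2.208
vertex 2.798 3.41 1.424
endloop
endfacet
facet normal 0.300 0.024 -0.954
outer loop
vertex 2.045 4.386 1.212
vertex 2.798 3.41 1.424
vertex 1.619 3.221 1.049
endloop
endfacet
facet normal -0.370 0.260 -0.892
outer loop
vertex 2.045 4.386 1.212
vertex 1.619 3.221 1.049
vertex 0.895 4.08 1.6
endloop
endfacet
facet normal -0.368 0.816 -0.446
outer loop
vertex 2.045 4.386 1.212
vertex 0.895 4.08 1.6
vertex 1.626 4.8 2.316
endloop
endfacet
facet normal 0.999 0.024 -0.034
outer loop
vertex 2.798 3.41 1.424
vertex 2.802 4.386 2.208
vertex 2.845 3.22 2.66
endloop
endfacet
facet normal 0.331 0.816 0.474
outer loop
vertex 2.802 4.386 2.208
vertex 1.626 4.8 2.316
vertex 2.121 4.079 3.211
endloop
endfacet
facet normal -0.757 0.641 0.127
outer loop
vertex 1.626 4.8 2.316
vertex 0.895 4.08 1.6
vertex 0.942 3.89 2.836
endloop
endfacet
facet normal -0.760 -0.259 -0.596
outer loop
vertex 0.895 4.08 1.6
vertex 1.619 3.221 1.049
vertex 0.938 2.914 2.052
endloop
endfacet
facet normal 0.324 -0.641 -0.696
outer loop
vertex 1.619 3.221 1.049
vertex 2.798 3.41 1.424
vertex 2.114 2.5 1.944
endloop
endfacet
facet normal 0.370 -0.260 0.892
outer loop
vertex 1.695 2.914 3.048
vertex 2.845 3.22 2.66
vertex 2.121 4.079 3.211
endloop
endfacet
facet normal -0.300 -0.024 0.954
outer loop
vertex 1.695 2.914 3.048
vertex 2.121 4.079 3.211
vertex 0.942 3.89 2.836
endloop
endfacet
facet normal -0.717 -0.435 0.545
outer loop
vertex 1.695 2.914 3.048
vertex 0.942 3.89 2.836
vertex 0.938 2.914 2.052
endloop
endfacet
facet normal -0.304 -0.924 0.231
outer loop
vertex 1.695 2.914 3.048
vertex 0.938 2.914 2.052
vertex 2.114 2.5 1.944
endloop
endfacet
facet normal 0.368 -0.816 0.446
outer loop
vertex 1.695 2.914 3.048
vertex 2.114 2.5 1.944
vertex 2.845 3.22 2.66
endloop
endfacet
facet normal 0.760 0.259 0.596
outer loop
vertex 2.121 4.079 3.211
vertex 2.845 3.22 2.66
vertex 2.802 4.386 2.208
endloop
endfacet
facet normal -0.324 0.641 0.696
outer loop
vertex 0.942 3.89 2.836
vertex 2.121 4.079 3.211
vertex 1.626 4.8 2.316
endloop
endfacet
facet normal -0.999 -0.024 0.034
outer loop
vertex 0.938 2.914 2.052
vertex 0.942 3.89 2.836
vertex 0.895 4.08 1.6
endloop
endfacet
facet normal -0.331 -0.816 -0.474
outer loop
vertex 2.114 2.5 1.944
vertex 0.938 2.914 2.052
vertex 1.619 3.221 1.049
endloop
endfacet
facet normal 0.757 -0.641 -0.127
outer loop
vertex 2.845 3.22 2.66
vertex 2.114 2.5 1.944
vertex 2.798 3.41 1.424
endloop
endfacet

endsolid


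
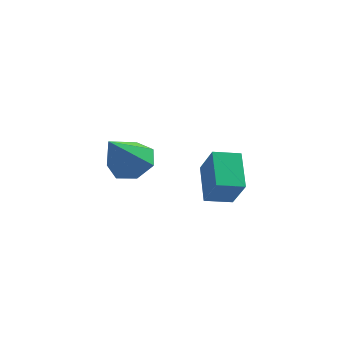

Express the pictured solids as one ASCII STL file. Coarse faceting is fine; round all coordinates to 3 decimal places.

solid 
facet normal -0.460 0.394 -0.796
outer loop
vertex 0.172 1.072 -0.44
vertex 0.918 1.602 -0.609
vertex 0.725 0.026 -1.277
endloop
endfacet
facet normal -0.802 -0.569 0.182
outer loop
vertex 1.342 -0.502 -0.211
vertex 0.172 1.072 -0.44
vertex 0.725 0.026 -1.277
endloop
endfacet
facet normal -0.460 0.394 -0.796
outer loop
vertex 0.725 0.026 -1.277
vertex 0.918 1.602 -0.609
vertex 1.471 0.555 -1.447
endloop
endfacet
facet normal 0.380 -0.722 -0.578
outer loop
vertex 1.471 0.555 -1.447
vertex 1.342 -0.502 -0.211
vertex 0.725 0.026 -1.277
endloop
endfacet
facet normal -0.381 0.721 0.578
outer loop
vertex 0.172 1.072 -0.44
vertex 1.535 1.074 0.457
vertex 0.918 1.602 -0.609
endloop
endfacet
facet normal -0.802 -0.569 0.182
outer loop
vertex 0.789 0.545 0.627
vertex 0.172 1.072 -0.44
vertex 1.342 -0.502 -0.211
endloop
endfacet
facet normal -0.381 0.722 0.577
outer loop
vertex 0.789 0.545 0.627
vertex 1.535 1.074 0.457
vertex 0.172 1.072 -0.44
endloop
endfacet
facet normal 0.802 0.569 -0.182
outer loop
vertex 0.918 1.602 -0.609
vertex 1.535 1.074 0.457
vertex 1.471 0.555 -1.447
endloop
endfacet
facet normal 0.382 -0.722 -0.577
outer loop
vertex 2.088 0.028 -0.38
vertex 1.342 -0.502 -0.211
vertex 1.471 0.555 -1.447
endloop
endfacet
facet normal 0.802 0.570 -0.182
outer loop
vertex 1.471 0.555 -1.447
vertex 1.535 1.074 0.457
vertex 2.088 0.028 -0.38
endloop
endfacet
facet normal 0.460 -0.394 0.796
outer loop
vertex 2.088 0.028 -0.38
vertex 0.789 0.545 0.627
vertex 1.342 -0.502 -0.211
endloop
endfacet
facet normal 0.460 -0.393 0.796
outer loop
vertex 1.535 1.074 0.457
vertex 0.789 0.545 0.627
vertex 2.088 0.028 -0.38
endloop
endfacet
facet normal 0.136 0.642 -0.755
outer loop
vertex -1.878 0.846 -1.227
vertex -2.336 1.43 -0.813
vertex -1.498 1.292 -0.779
endloop
endfacet
facet normal 0.726 -0.685 0.066
outer loop
vertex -1.878 0.846 -1.227
vertex -1.498 1.292 -0.779
vertex -2.584 0.27 0.553
endloop
endfacet
facet normal 0.136 0.641 -0.755
outer loop
vertex -1.498 1.292 -0.779
vertex -2.336 1.43 -0.813
vertex -1.75 1.843 -0.357
endloop
endfacet
facet normal 0.803 -0.085 0.590
outer loop
vertex -1.498 1.292 -0.779
vertex -1.75 1.843 -0.357
vertex -2.584 0.27 0.553
endloop
endfacet
facet normal 0.137 0.640 -0.756
outer loop
vertex -1.75 1.843 -0.357
vertex -2.336 1.43 -0.813
vertex -2.443 2.083 -0.279
endloop
endfacet
facet normal 0.235 0.390 0.890
outer loop
vertex -1.75 1.843 -0.357
vertex -2.443 2.083 -0.279
vertex -2.584 0.27 0.553
endloop
endfacet
facet normal 0.136 0.640 -0.756
outer loop
vertex -2.443 2.083 -0.279
vertex -2.336 1.43 -0.813
vertex -3.056 1.831 -0.603
endloop
endfacet
facet normal -0.550 0.383 0.742
outer loop
vertex -2.443 2.083 -0.279
vertex -3.056 1.831 -0.603
vertex -2.584 0.27 0.553
endloop
endfacet
facet normal 0.137 0.642 -0.755
outer loop
vertex -3.056 1.831 -0.603
vertex -2.336 1.43 -0.813
vertex -3.127 1.278 -1.086
endloop
endfacet
facet normal -0.961 -0.101 0.257
outer loop
vertex -3.056 1.831 -0.603
vertex -3.127 1.278 -1.086
vertex -2.584 0.27 0.553
endloop
endfacet
facet normal 0.138 0.641 -0.755
outer loop
vertex -3.127 1.278 -1.086
vertex -2.336 1.43 -0.813
vertex -2.603 0.839 -1.363
endloop
endfacet
facet normal -0.689 -0.696 -0.200
outer loop
vertex -3.127 1.278 -1.086
vertex -2.603 0.839 -1.363
vertex -2.584 0.27 0.553
endloop
endfacet
facet normal 0.135 0.641 -0.755
outer loop
vertex -2.603 0.839 -1.363
vertex -2.336 1.43 -0.813
vertex -1.878 0.846 -1.227
endloop
endfacet
facet normal 0.063 -0.957 -0.285
outer loop
vertex -2.603 0.839 -1.363
vertex -1.878 0.846 -1.227
vertex -2.584 0.27 0.553
endloop
endfacet

endsolid


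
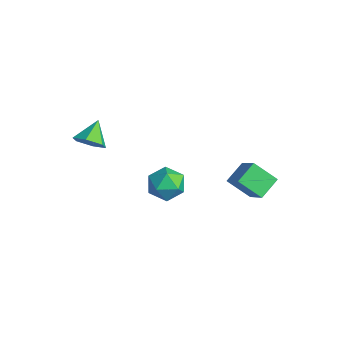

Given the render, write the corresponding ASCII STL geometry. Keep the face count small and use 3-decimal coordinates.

solid 
facet normal -0.754 0.078 -0.652
outer loop
vertex 2.87 2.522 -3.519
vertex 2.388 3.766 -2.812
vertex 3.868 3.499 -4.557
endloop
endfacet
facet normal 0.319 -0.824 -0.469
outer loop
vertex 5.452 3.334 -3.188
vertex 2.87 2.522 -3.519
vertex 3.868 3.499 -4.557
endloop
endfacet
facet normal -0.754 0.079 -0.652
outer loop
vertex 3.868 3.499 -4.557
vertex 2.388 3.766 -2.812
vertex 3.387 4.743 -3.849
endloop
endfacet
facet normal 0.574 0.561 -0.596
outer loop
vertex 3.387 4.743 -3.849
vertex 5.452 3.334 -3.188
vertex 3.868 3.499 -4.557
endloop
endfacet
facet normal -0.574 -0.561 0.596
outer loop
vertex 2.87 2.522 -3.519
vertex 3.972 3.601 -1.443
vertex 2.388 3.766 -2.812
endloop
endfacet
facet normal 0.319 -0.824 -0.469
outer loop
vertex 4.453 2.357 -2.151
vertex 2.87 2.522 -3.519
vertex 5.452 3.334 -3.188
endloop
endfacet
facet normal -0.574 -0.561 0.596
outer loop
vertex 4.453 2.357 -2.151
vertex 3.972 3.601 -1.443
vertex 2.87 2.522 -3.519
endloop
endfacet
facet normal -0.319 0.824 0.469
outer loop
vertex 2.388 3.766 -2.812
vertex 3.972 3.601 -1.443
vertex 3.387 4.743 -3.849
endloop
endfacet
facet normal 0.574 0.561 -0.596
outer loop
vertex 4.97 4.578 -2.481
vertex 5.452 3.334 -3.188
vertex 3.387 4.743 -3.849
endloop
endfacet
facet normal -0.319 0.824 0.469
outer loop
vertex 3.387 4.743 -3.849
vertex 3.972 3.601 -1.443
vertex 4.97 4.578 -2.481
endloop
endfacet
facet normal 0.754 -0.079 0.652
outer loop
vertex 4.97 4.578 -2.481
vertex 4.453 2.357 -2.151
vertex 5.452 3.334 -3.188
endloop
endfacet
facet normal 0.755 -0.079 0.651
outer loop
vertex 3.972 3.601 -1.443
vertex 4.453 2.357 -2.151
vertex 4.97 4.578 -2.481
endloop
endfacet
facet normal 0.535 -0.604 -0.591
outer loop
vertex -1.209 -4.201 -0.323
vertex -1.664 -3.792 -1.152
vertex -0.794 -3.38 -0.786
endloop
endfacet
facet normal 0.395 0.292 0.871
outer loop
vertex -1.209 -4.201 -0.323
vertex -0.794 -3.38 -0.786
vertex -2.536 -2.808 -0.188
endloop
endfacet
facet normal 0.535 -0.604 -0.591
outer loop
vertex -0.794 -3.38 -0.786
vertex -1.664 -3.792 -1.152
vertex -1.249 -2.971 -1.615
endloop
endfacet
facet normal 0.375 0.896 0.236
outer loop
vertex -0.794 -3.38 -0.786
vertex -1.249 -2.971 -1.615
vertex -2.536 -2.808 -0.188
endloop
endfacet
facet normal 0.535 -0.604 -0.591
outer loop
vertex -1.249 -2.971 -1.615
vertex -1.664 -3.792 -1.152
vertex -2.119 -3.383 -1.981
endloop
endfacet
facet normal -0.276 0.895 -0.351
outer loop
vertex -1.249 -2.971 -1.615
vertex -2.119 -3.383 -1.981
vertex -2.536 -2.808 -0.188
endloop
endfacet
facet normal 0.534 -0.604 -0.591
outer loop
vertex -2.119 -3.383 -1.981
vertex -1.664 -3.792 -1.152
vertex -2.535 -4.204 -1.518
endloop
endfacet
facet normal -0.908 0.289 -0.304
outer loop
vertex -2.119 -3.383 -1.981
vertex -2.535 -4.204 -1.518
vertex -2.536 -2.808 -0.188
endloop
endfacet
facet normal 0.534 -0.604 -0.591
outer loop
vertex -2.535 -4.204 -1.518
vertex -1.664 -3.792 -1.152
vertex -2.08 -4.613 -0.689
endloop
endfacet
facet normal -0.889 -0.317 0.332
outer loop
vertex -2.535 -4.204 -1.518
vertex -2.08 -4.613 -0.689
vertex -2.536 -2.808 -0.188
endloop
endfacet
facet normal 0.534 -0.604 -0.591
outer loop
vertex -2.08 -4.613 -0.689
vertex -1.664 -3.792 -1.152
vertex -1.209 -4.201 -0.323
endloop
endfacet
facet normal -0.237 -0.315 0.919
outer loop
vertex -2.08 -4.613 -0.689
vertex -1.209 -4.201 -0.323
vertex -2.536 -2.808 -0.188
endloop
endfacet
facet normal -0.918 0.397 -0.015
outer loop
vertex 2.754 -0.608 -2.02
vertex 2.282 -1.698 -1.993
vertex 2.513 -1.125 -0.978
endloop
endfacet
facet normal -0.456 0.835 0.309
outer loop
vertex 2.754 -0.608 -2.02
vertex 2.513 -1.125 -0.978
vertex 3.525 -0.519 -1.12
endloop
endfacet
facet normal 0.065 0.986 -0.154
outer loop
vertex 2.754 -0.608 -2.02
vertex 3.525 -0.519 -1.12
vertex 3.919 -0.717 -2.223
endloop
endfacet
facet normal -0.073 0.643 -0.763
outer loop
vertex 2.754 -0.608 -2.02
vertex 3.919 -0.717 -2.223
vertex 3.151 -1.445 -2.763
endloop
endfacet
facet normal -0.681 0.278 -0.677
outer loop
vertex 2.754 -0.608 -2.02
vertex 3.151 -1.445 -2.763
vertex 2.282 -1.698 -1.993
endloop
endfacet
facet normal -0.169 0.483 0.859
outer loop
vertex 3.525 -0.519 -1.12
vertex 2.513 -1.125 -0.978
vertex 3.529 -1.555 -0.537
endloop
endfacet
facet normal -0.915 -0.225 0.335
outer loop
vertex 2.513 -1.125 -0.978
vertex 2.282 -1.698 -1.993
vertex 2.761 -2.283 -1.077
endloop
endfacet
facet normal -0.532 -0.417 -0.737
outer loop
vertex 2.282 -1.698 -1.993
vertex 3.151 -1.445 -2.763
vertex 3.155 -2.481 -2.18
endloop
endfacet
facet normal 0.453 0.172 -0.875
outer loop
vertex 3.151 -1.445 -2.763
vertex 3.919 -0.717 -2.223
vertex 4.167 -1.875 -2.322
endloop
endfacet
facet normal 0.677 0.728 0.111
outer loop
vertex 3.919 -0.717 -2.223
vertex 3.525 -0.519 -1.12
vertex 4.398 -1.302 -1.307
endloop
endfacet
facet normal 0.073 -0.643 0.763
outer loop
vertex 3.926 -2.392 -1.28
vertex 3.529 -1.555 -0.537
vertex 2.761 -2.283 -1.077
endloop
endfacet
facet normal -0.065 -0.986 0.154
outer loop
vertex 3.926 -2.392 -1.28
vertex 2.761 -2.283 -1.077
vertex 3.155 -2.481 -2.18
endloop
endfacet
facet normal 0.456 -0.835 -0.309
outer loop
vertex 3.926 -2.392 -1.28
vertex 3.155 -2.481 -2.18
vertex 4.167 -1.875 -2.322
endloop
endfacet
facet normal 0.918 -0.397 0.015
outer loop
vertex 3.926 -2.392 -1.28
vertex 4.167 -1.875 -2.322
vertex 4.398 -1.302 -1.307
endloop
endfacet
facet normal 0.681 -0.278 0.677
outer loop
vertex 3.926 -2.392 -1.28
vertex 4.398 -1.302 -1.307
vertex 3.529 -1.555 -0.537
endloop
endfacet
facet normal -0.453 -0.172 0.875
outer loop
vertex 2.761 -2.283 -1.077
vertex 3.529 -1.555 -0.537
vertex 2.513 -1.125 -0.978
endloop
endfacet
facet normal -0.677 -0.728 -0.111
outer loop
vertex 3.155 -2.481 -2.18
vertex 2.761 -2.283 -1.077
vertex 2.282 -1.698 -1.993
endloop
endfacet
facet normal 0.169 -0.483 -0.859
outer loop
vertex 4.167 -1.875 -2.322
vertex 3.155 -2.481 -2.18
vertex 3.151 -1.445 -2.763
endloop
endfacet
facet normal 0.915 0.225 -0.335
outer loop
vertex 4.398 -1.302 -1.307
vertex 4.167 -1.875 -2.322
vertex 3.919 -0.717 -2.223
endloop
endfacet
facet normal 0.532 0.417 0.737
outer loop
vertex 3.529 -1.555 -0.537
vertex 4.398 -1.302 -1.307
vertex 3.525 -0.519 -1.12
endloop
endfacet

endsolid


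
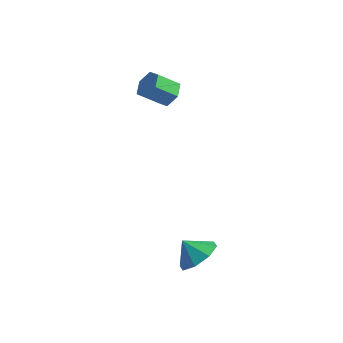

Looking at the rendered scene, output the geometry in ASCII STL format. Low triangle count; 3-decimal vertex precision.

solid 
facet normal 0.658 0.168 -0.734
outer loop
vertex 3.504 -3.606 -3.05
vertex 2.692 -3.293 -3.706
vertex 3.351 -2.787 -3.0
endloop
endfacet
facet normal 0.120 -0.038 0.992
outer loop
vertex 3.504 -3.606 -3.05
vertex 3.351 -2.787 -3.0
vertex 1.928 -3.487 -2.854
endloop
endfacet
facet normal 0.658 0.168 -0.734
outer loop
vertex 3.351 -2.787 -3.0
vertex 2.692 -3.293 -3.706
vertex 2.811 -2.265 -3.364
endloop
endfacet
facet normal -0.139 0.465 0.874
outer loop
vertex 3.351 -2.787 -3.0
vertex 2.811 -2.265 -3.364
vertex 1.928 -3.487 -2.854
endloop
endfacet
facet normal 0.658 0.168 -0.734
outer loop
vertex 2.811 -2.265 -3.364
vertex 2.692 -3.293 -3.706
vertex 2.202 -2.344 -3.928
endloop
endfacet
facet normal -0.569 0.631 0.527
outer loop
vertex 2.811 -2.265 -3.364
vertex 2.202 -2.344 -3.928
vertex 1.928 -3.487 -2.854
endloop
endfacet
facet normal 0.657 0.168 -0.735
outer loop
vertex 2.202 -2.344 -3.928
vertex 2.692 -3.293 -3.706
vertex 1.879 -2.98 -4.362
endloop
endfacet
facet normal -0.919 0.363 0.152
outer loop
vertex 2.202 -2.344 -3.928
vertex 1.879 -2.98 -4.362
vertex 1.928 -3.487 -2.854
endloop
endfacet
facet normal 0.657 0.169 -0.734
outer loop
vertex 1.879 -2.98 -4.362
vertex 2.692 -3.293 -3.706
vertex 2.033 -3.798 -4.412
endloop
endfacet
facet normal -0.983 -0.183 -0.030
outer loop
vertex 1.879 -2.98 -4.362
vertex 2.033 -3.798 -4.412
vertex 1.928 -3.487 -2.854
endloop
endfacet
facet normal 0.658 0.167 -0.734
outer loop
vertex 2.033 -3.798 -4.412
vertex 2.692 -3.293 -3.706
vertex 2.572 -4.321 -4.048
endloop
endfacet
facet normal -0.724 -0.685 0.088
outer loop
vertex 2.033 -3.798 -4.412
vertex 2.572 -4.321 -4.048
vertex 1.928 -3.487 -2.854
endloop
endfacet
facet normal 0.658 0.167 -0.734
outer loop
vertex 2.572 -4.321 -4.048
vertex 2.692 -3.293 -3.706
vertex 3.181 -4.241 -3.484
endloop
endfacet
facet normal -0.293 -0.851 0.437
outer loop
vertex 2.572 -4.321 -4.048
vertex 3.181 -4.241 -3.484
vertex 1.928 -3.487 -2.854
endloop
endfacet
facet normal 0.658 0.167 -0.734
outer loop
vertex 3.181 -4.241 -3.484
vertex 2.692 -3.293 -3.706
vertex 3.504 -3.606 -3.05
endloop
endfacet
facet normal 0.057 -0.583 0.811
outer loop
vertex 3.181 -4.241 -3.484
vertex 3.504 -3.606 -3.05
vertex 1.928 -3.487 -2.854
endloop
endfacet
facet normal 0.520 0.589 -0.619
outer loop
vertex -2.459 2.427 2.379
vertex -2.824 2.073 1.736
vertex -3.159 2.736 2.085
endloop
endfacet
facet normal 0.022 0.715 0.699
outer loop
vertex -2.459 2.427 2.379
vertex -3.159 2.736 2.085
vertex -3.171 1.621 3.227
endloop
endfacet
facet normal 0.020 0.715 0.699
outer loop
vertex -3.171 1.621 3.227
vertex -3.159 2.736 2.085
vertex -3.871 1.929 2.932
endloop
endfacet
facet normal -0.520 -0.589 0.619
outer loop
vertex -3.171 1.621 3.227
vertex -3.871 1.929 2.932
vertex -3.536 1.267 2.584
endloop
endfacet
facet normal 0.521 0.589 -0.619
outer loop
vertex -3.159 2.736 2.085
vertex -2.824 2.073 1.736
vertex -3.524 2.382 1.441
endloop
endfacet
facet normal -0.729 0.683 0.038
outer loop
vertex -3.159 2.736 2.085
vertex -3.524 2.382 1.441
vertex -3.871 1.929 2.932
endloop
endfacet
facet normal -0.729 0.683 0.038
outer loop
vertex -3.871 1.929 2.932
vertex -3.524 2.382 1.441
vertex -4.236 1.575 2.289
endloop
endfacet
facet normal -0.520 -0.589 0.619
outer loop
vertex -3.871 1.929 2.932
vertex -4.236 1.575 2.289
vertex -3.536 1.267 2.584
endloop
endfacet
facet normal 0.520 0.588 -0.619
outer loop
vertex -3.524 2.382 1.441
vertex -2.824 2.073 1.736
vertex -3.189 1.719 1.093
endloop
endfacet
facet normal -0.750 -0.032 -0.661
outer loop
vertex -3.524 2.382 1.441
vertex -3.189 1.719 1.093
vertex -4.236 1.575 2.289
endloop
endfacet
facet normal -0.750 -0.032 -0.661
outer loop
vertex -4.236 1.575 2.289
vertex -3.189 1.719 1.093
vertex -3.901 0.913 1.941
endloop
endfacet
facet normal -0.520 -0.589 0.619
outer loop
vertex -4.236 1.575 2.289
vertex -3.901 0.913 1.941
vertex -3.536 1.267 2.584
endloop
endfacet
facet normal 0.520 0.589 -0.619
outer loop
vertex -3.189 1.719 1.093
vertex -2.824 2.073 1.736
vertex -2.489 1.411 1.388
endloop
endfacet
facet normal -0.021 -0.716 -0.698
outer loop
vertex -3.189 1.719 1.093
vertex -2.489 1.411 1.388
vertex -3.901 0.913 1.941
endloop
endfacet
facet normal -0.022 -0.715 -0.699
outer loop
vertex -3.901 0.913 1.941
vertex -2.489 1.411 1.388
vertex -3.201 0.604 2.235
endloop
endfacet
facet normal -0.520 -0.589 0.619
outer loop
vertex -3.901 0.913 1.941
vertex -3.201 0.604 2.235
vertex -3.536 1.267 2.584
endloop
endfacet
facet normal 0.520 0.589 -0.619
outer loop
vertex -2.489 1.411 1.388
vertex -2.824 2.073 1.736
vertex -2.124 1.765 2.031
endloop
endfacet
facet normal 0.729 -0.683 -0.038
outer loop
vertex -2.489 1.411 1.388
vertex -2.124 1.765 2.031
vertex -3.201 0.604 2.235
endloop
endfacet
facet normal 0.729 -0.683 -0.038
outer loop
vertex -3.201 0.604 2.235
vertex -2.124 1.765 2.031
vertex -2.836 0.958 2.879
endloop
endfacet
facet normal -0.521 -0.589 0.619
outer loop
vertex -3.201 0.604 2.235
vertex -2.836 0.958 2.879
vertex -3.536 1.267 2.584
endloop
endfacet
facet normal 0.520 0.589 -0.619
outer loop
vertex -2.124 1.765 2.031
vertex -2.824 2.073 1.736
vertex -2.459 2.427 2.379
endloop
endfacet
facet normal 0.750 0.032 0.661
outer loop
vertex -2.124 1.765 2.031
vertex -2.459 2.427 2.379
vertex -2.836 0.958 2.879
endloop
endfacet
facet normal 0.750 0.032 0.661
outer loop
vertex -2.836 0.958 2.879
vertex -2.459 2.427 2.379
vertex -3.171 1.621 3.227
endloop
endfacet
facet normal -0.520 -0.588 0.619
outer loop
vertex -2.836 0.958 2.879
vertex -3.171 1.621 3.227
vertex -3.536 1.267 2.584
endloop
endfacet

endsolid


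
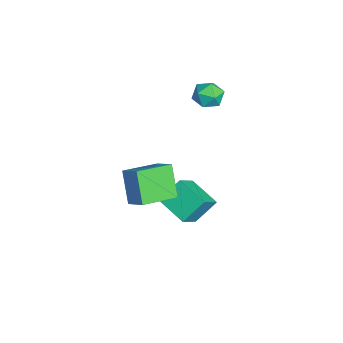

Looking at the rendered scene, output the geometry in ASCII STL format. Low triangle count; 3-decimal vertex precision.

solid 
facet normal -0.344 0.650 0.678
outer loop
vertex -3.564 4.483 3.883
vertex -4.376 3.981 3.952
vertex -3.637 3.776 4.524
endloop
endfacet
facet normal 0.367 0.604 0.708
outer loop
vertex -3.564 4.483 3.883
vertex -3.637 3.776 4.524
vertex -2.832 3.881 4.017
endloop
endfacet
facet normal 0.627 0.777 0.065
outer loop
vertex -3.564 4.483 3.883
vertex -2.832 3.881 4.017
vertex -3.074 4.151 3.131
endloop
endfacet
facet normal 0.075 0.929 -0.361
outer loop
vertex -3.564 4.483 3.883
vertex -3.074 4.151 3.131
vertex -4.028 4.213 3.092
endloop
endfacet
facet normal -0.525 0.851 0.017
outer loop
vertex -3.564 4.483 3.883
vertex -4.028 4.213 3.092
vertex -4.376 3.981 3.952
endloop
endfacet
facet normal 0.539 -0.077 0.839
outer loop
vertex -2.832 3.881 4.017
vertex -3.637 3.776 4.524
vertex -3.192 3.007 4.168
endloop
endfacet
facet normal -0.612 -0.001 0.791
outer loop
vertex -3.637 3.776 4.524
vertex -4.376 3.981 3.952
vertex -4.146 3.069 4.129
endloop
endfacet
facet normal -0.904 0.324 -0.278
outer loop
vertex -4.376 3.981 3.952
vertex -4.028 4.213 3.092
vertex -4.388 3.339 3.243
endloop
endfacet
facet normal 0.066 0.450 -0.890
outer loop
vertex -4.028 4.213 3.092
vertex -3.074 4.151 3.131
vertex -3.583 3.444 2.736
endloop
endfacet
facet normal 0.959 0.203 -0.200
outer loop
vertex -3.074 4.151 3.131
vertex -2.832 3.881 4.017
vertex -2.844 3.239 3.308
endloop
endfacet
facet normal -0.075 -0.929 0.361
outer loop
vertex -3.656 2.737 3.377
vertex -3.192 3.007 4.168
vertex -4.146 3.069 4.129
endloop
endfacet
facet normal -0.627 -0.777 -0.065
outer loop
vertex -3.656 2.737 3.377
vertex -4.146 3.069 4.129
vertex -4.388 3.339 3.243
endloop
endfacet
facet normal -0.367 -0.604 -0.708
outer loop
vertex -3.656 2.737 3.377
vertex -4.388 3.339 3.243
vertex -3.583 3.444 2.736
endloop
endfacet
facet normal 0.344 -0.650 -0.678
outer loop
vertex -3.656 2.737 3.377
vertex -3.583 3.444 2.736
vertex -2.844 3.239 3.308
endloop
endfacet
facet normal 0.525 -0.851 -0.017
outer loop
vertex -3.656 2.737 3.377
vertex -2.844 3.239 3.308
vertex -3.192 3.007 4.168
endloop
endfacet
facet normal -0.066 -0.450 0.890
outer loop
vertex -4.146 3.069 4.129
vertex -3.192 3.007 4.168
vertex -3.637 3.776 4.524
endloop
endfacet
facet normal -0.959 -0.203 0.200
outer loop
vertex -4.388 3.339 3.243
vertex -4.146 3.069 4.129
vertex -4.376 3.981 3.952
endloop
endfacet
facet normal -0.539 0.077 -0.839
outer loop
vertex -3.583 3.444 2.736
vertex -4.388 3.339 3.243
vertex -4.028 4.213 3.092
endloop
endfacet
facet normal 0.612 0.001 -0.791
outer loop
vertex -2.844 3.239 3.308
vertex -3.583 3.444 2.736
vertex -3.074 4.151 3.131
endloop
endfacet
facet normal 0.904 -0.324 0.278
outer loop
vertex -3.192 3.007 4.168
vertex -2.844 3.239 3.308
vertex -2.832 3.881 4.017
endloop
endfacet
facet normal -0.680 -0.491 -0.544
outer loop
vertex 2.271 -1.432 3.047
vertex 1.316 0.422 2.568
vertex 3.445 -1.25 1.414
endloop
endfacet
facet normal 0.446 -0.867 0.224
outer loop
vertex 4.344 -0.602 2.132
vertex 2.271 -1.432 3.047
vertex 3.445 -1.25 1.414
endloop
endfacet
facet normal -0.680 -0.491 -0.544
outer loop
vertex 3.445 -1.25 1.414
vertex 1.316 0.422 2.568
vertex 2.49 0.604 0.935
endloop
endfacet
facet normal 0.581 0.090 -0.809
outer loop
vertex 2.49 0.604 0.935
vertex 4.344 -0.602 2.132
vertex 3.445 -1.25 1.414
endloop
endfacet
facet normal -0.581 -0.090 0.809
outer loop
vertex 2.271 -1.432 3.047
vertex 2.215 1.07 3.286
vertex 1.316 0.422 2.568
endloop
endfacet
facet normal 0.446 -0.867 0.224
outer loop
vertex 3.17 -0.784 3.765
vertex 2.271 -1.432 3.047
vertex 4.344 -0.602 2.132
endloop
endfacet
facet normal -0.581 -0.090 0.809
outer loop
vertex 3.17 -0.784 3.765
vertex 2.215 1.07 3.286
vertex 2.271 -1.432 3.047
endloop
endfacet
facet normal -0.446 0.867 -0.224
outer loop
vertex 1.316 0.422 2.568
vertex 2.215 1.07 3.286
vertex 2.49 0.604 0.935
endloop
endfacet
facet normal 0.581 0.090 -0.809
outer loop
vertex 3.389 1.252 1.653
vertex 4.344 -0.602 2.132
vertex 2.49 0.604 0.935
endloop
endfacet
facet normal -0.446 0.867 -0.224
outer loop
vertex 2.49 0.604 0.935
vertex 2.215 1.07 3.286
vertex 3.389 1.252 1.653
endloop
endfacet
facet normal 0.680 0.491 0.544
outer loop
vertex 3.389 1.252 1.653
vertex 3.17 -0.784 3.765
vertex 4.344 -0.602 2.132
endloop
endfacet
facet normal 0.680 0.491 0.544
outer loop
vertex 2.215 1.07 3.286
vertex 3.17 -0.784 3.765
vertex 3.389 1.252 1.653
endloop
endfacet
facet normal -0.626 0.430 -0.650
outer loop
vertex -0.586 2.463 -0.865
vertex 0.823 3.578 -1.484
vertex -0.18 1.311 -2.018
endloop
endfacet
facet normal -0.741 -0.587 0.325
outer loop
vertex 0.997 0.502 -0.796
vertex -0.586 2.463 -0.865
vertex -0.18 1.311 -2.018
endloop
endfacet
facet normal -0.626 0.430 -0.650
outer loop
vertex -0.18 1.311 -2.018
vertex 0.823 3.578 -1.484
vertex 1.229 2.426 -2.637
endloop
endfacet
facet normal 0.241 -0.686 -0.686
outer loop
vertex 1.229 2.426 -2.637
vertex 0.997 0.502 -0.796
vertex -0.18 1.311 -2.018
endloop
endfacet
facet normal -0.241 0.686 0.686
outer loop
vertex -0.586 2.463 -0.865
vertex 2.0 2.769 -0.262
vertex 0.823 3.578 -1.484
endloop
endfacet
facet normal -0.741 -0.587 0.325
outer loop
vertex 0.591 1.654 0.357
vertex -0.586 2.463 -0.865
vertex 0.997 0.502 -0.796
endloop
endfacet
facet normal -0.241 0.686 0.686
outer loop
vertex 0.591 1.654 0.357
vertex 2.0 2.769 -0.262
vertex -0.586 2.463 -0.865
endloop
endfacet
facet normal 0.741 0.587 -0.325
outer loop
vertex 0.823 3.578 -1.484
vertex 2.0 2.769 -0.262
vertex 1.229 2.426 -2.637
endloop
endfacet
facet normal 0.241 -0.686 -0.686
outer loop
vertex 2.406 1.617 -1.415
vertex 0.997 0.502 -0.796
vertex 1.229 2.426 -2.637
endloop
endfacet
facet normal 0.741 0.587 -0.325
outer loop
vertex 1.229 2.426 -2.637
vertex 2.0 2.769 -0.262
vertex 2.406 1.617 -1.415
endloop
endfacet
facet normal 0.626 -0.430 0.650
outer loop
vertex 2.406 1.617 -1.415
vertex 0.591 1.654 0.357
vertex 0.997 0.502 -0.796
endloop
endfacet
facet normal 0.626 -0.430 0.650
outer loop
vertex 2.0 2.769 -0.262
vertex 0.591 1.654 0.357
vertex 2.406 1.617 -1.415
endloop
endfacet

endsolid


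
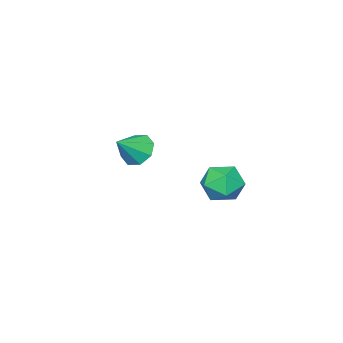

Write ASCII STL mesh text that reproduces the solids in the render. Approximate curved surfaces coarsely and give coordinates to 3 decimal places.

solid 
facet normal -0.787 0.097 -0.609
outer loop
vertex -2.001 -0.488 2.815
vertex -2.396 -0.989 3.246
vertex -2.303 -0.225 3.247
endloop
endfacet
facet normal 0.685 0.727 0.037
outer loop
vertex -2.001 -0.488 2.815
vertex -2.303 -0.225 3.247
vertex -1.404 -1.111 4.014
endloop
endfacet
facet normal -0.788 0.097 -0.608
outer loop
vertex -2.303 -0.225 3.247
vertex -2.396 -0.989 3.246
vertex -2.659 -0.409 3.679
endloop
endfacet
facet normal 0.283 0.776 0.564
outer loop
vertex -2.303 -0.225 3.247
vertex -2.659 -0.409 3.679
vertex -1.404 -1.111 4.014
endloop
endfacet
facet normal -0.787 0.098 -0.609
outer loop
vertex -2.659 -0.409 3.679
vertex -2.396 -0.989 3.246
vertex -2.862 -0.933 3.857
endloop
endfacet
facet normal -0.059 0.342 0.938
outer loop
vertex -2.659 -0.409 3.679
vertex -2.862 -0.933 3.857
vertex -1.404 -1.111 4.014
endloop
endfacet
facet normal -0.787 0.097 -0.609
outer loop
vertex -2.862 -0.933 3.857
vertex -2.396 -0.989 3.246
vertex -2.791 -1.49 3.677
endloop
endfacet
facet normal -0.140 -0.321 0.937
outer loop
vertex -2.862 -0.933 3.857
vertex -2.791 -1.49 3.677
vertex -1.404 -1.111 4.014
endloop
endfacet
facet normal -0.787 0.097 -0.609
outer loop
vertex -2.791 -1.49 3.677
vertex -2.396 -0.989 3.246
vertex -2.489 -1.753 3.245
endloop
endfacet
facet normal 0.088 -0.822 0.562
outer loop
vertex -2.791 -1.49 3.677
vertex -2.489 -1.753 3.245
vertex -1.404 -1.111 4.014
endloop
endfacet
facet normal -0.786 0.097 -0.610
outer loop
vertex -2.489 -1.753 3.245
vertex -2.396 -0.989 3.246
vertex -2.132 -1.569 2.814
endloop
endfacet
facet normal 0.491 -0.871 0.035
outer loop
vertex -2.489 -1.753 3.245
vertex -2.132 -1.569 2.814
vertex -1.404 -1.111 4.014
endloop
endfacet
facet normal -0.787 0.096 -0.610
outer loop
vertex -2.132 -1.569 2.814
vertex -2.396 -0.989 3.246
vertex -1.93 -1.045 2.636
endloop
endfacet
facet normal 0.833 -0.436 -0.339
outer loop
vertex -2.132 -1.569 2.814
vertex -1.93 -1.045 2.636
vertex -1.404 -1.111 4.014
endloop
endfacet
facet normal -0.787 0.096 -0.610
outer loop
vertex -1.93 -1.045 2.636
vertex -2.396 -0.989 3.246
vertex -2.001 -0.488 2.815
endloop
endfacet
facet normal 0.914 0.225 -0.338
outer loop
vertex -1.93 -1.045 2.636
vertex -2.001 -0.488 2.815
vertex -1.404 -1.111 4.014
endloop
endfacet
facet normal -0.800 0.518 0.303
outer loop
vertex -2.22 4.211 3.417
vertex -2.756 3.571 3.097
vertex -2.464 3.528 3.941
endloop
endfacet
facet normal -0.240 0.643 0.727
outer loop
vertex -2.22 4.211 3.417
vertex -2.464 3.528 3.941
vertex -1.621 3.825 3.956
endloop
endfacet
facet normal 0.290 0.901 0.323
outer loop
vertex -2.22 4.211 3.417
vertex -1.621 3.825 3.956
vertex -1.392 4.05 3.122
endloop
endfacet
facet normal 0.057 0.935 -0.350
outer loop
vertex -2.22 4.211 3.417
vertex -1.392 4.05 3.122
vertex -2.094 3.894 2.591
endloop
endfacet
facet normal -0.617 0.698 -0.362
outer loop
vertex -2.22 4.211 3.417
vertex -2.094 3.894 2.591
vertex -2.756 3.571 3.097
endloop
endfacet
facet normal -0.025 0.019 1.000
outer loop
vertex -1.621 3.825 3.956
vertex -2.464 3.528 3.941
vertex -1.786 2.946 3.969
endloop
endfacet
facet normal -0.932 -0.183 0.313
outer loop
vertex -2.464 3.528 3.941
vertex -2.756 3.571 3.097
vertex -2.488 2.79 3.438
endloop
endfacet
facet normal -0.636 0.108 -0.764
outer loop
vertex -2.756 3.571 3.097
vertex -2.094 3.894 2.591
vertex -2.259 3.015 2.604
endloop
endfacet
facet normal 0.453 0.492 -0.743
outer loop
vertex -2.094 3.894 2.591
vertex -1.392 4.05 3.122
vertex -1.416 3.312 2.619
endloop
endfacet
facet normal 0.831 0.436 0.346
outer loop
vertex -1.392 4.05 3.122
vertex -1.621 3.825 3.956
vertex -1.124 3.269 3.463
endloop
endfacet
facet normal -0.057 -0.935 0.350
outer loop
vertex -1.66 2.629 3.143
vertex -1.786 2.946 3.969
vertex -2.488 2.79 3.438
endloop
endfacet
facet normal -0.290 -0.901 -0.323
outer loop
vertex -1.66 2.629 3.143
vertex -2.488 2.79 3.438
vertex -2.259 3.015 2.604
endloop
endfacet
facet normal 0.240 -0.643 -0.727
outer loop
vertex -1.66 2.629 3.143
vertex -2.259 3.015 2.604
vertex -1.416 3.312 2.619
endloop
endfacet
facet normal 0.800 -0.518 -0.303
outer loop
vertex -1.66 2.629 3.143
vertex -1.416 3.312 2.619
vertex -1.124 3.269 3.463
endloop
endfacet
facet normal 0.617 -0.698 0.362
outer loop
vertex -1.66 2.629 3.143
vertex -1.124 3.269 3.463
vertex -1.786 2.946 3.969
endloop
endfacet
facet normal -0.453 -0.492 0.743
outer loop
vertex -2.488 2.79 3.438
vertex -1.786 2.946 3.969
vertex -2.464 3.528 3.941
endloop
endfacet
facet normal -0.831 -0.436 -0.346
outer loop
vertex -2.259 3.015 2.604
vertex -2.488 2.79 3.438
vertex -2.756 3.571 3.097
endloop
endfacet
facet normal 0.025 -0.019 -1.000
outer loop
vertex -1.416 3.312 2.619
vertex -2.259 3.015 2.604
vertex -2.094 3.894 2.591
endloop
endfacet
facet normal 0.932 0.183 -0.313
outer loop
vertex -1.124 3.269 3.463
vertex -1.416 3.312 2.619
vertex -1.392 4.05 3.122
endloop
endfacet
facet normal 0.636 -0.108 0.764
outer loop
vertex -1.786 2.946 3.969
vertex -1.124 3.269 3.463
vertex -1.621 3.825 3.956
endloop
endfacet

endsolid
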